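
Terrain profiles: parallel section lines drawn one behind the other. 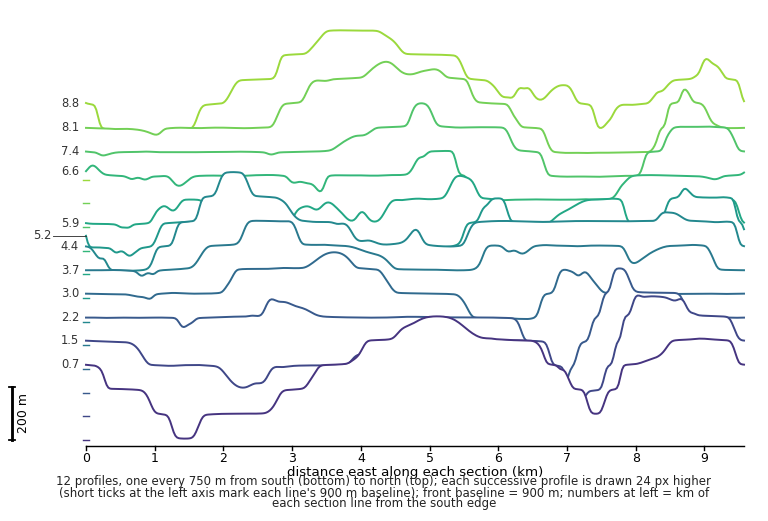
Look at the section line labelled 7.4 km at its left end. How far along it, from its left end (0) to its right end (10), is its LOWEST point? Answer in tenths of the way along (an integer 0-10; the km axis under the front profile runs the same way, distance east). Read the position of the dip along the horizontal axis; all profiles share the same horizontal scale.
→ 8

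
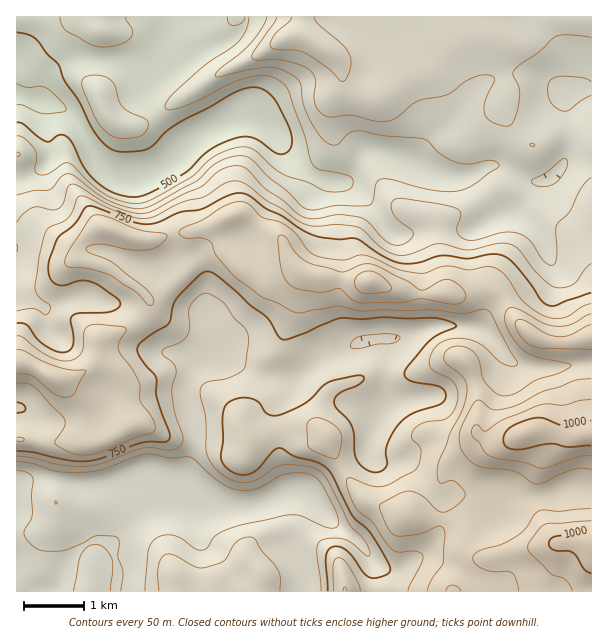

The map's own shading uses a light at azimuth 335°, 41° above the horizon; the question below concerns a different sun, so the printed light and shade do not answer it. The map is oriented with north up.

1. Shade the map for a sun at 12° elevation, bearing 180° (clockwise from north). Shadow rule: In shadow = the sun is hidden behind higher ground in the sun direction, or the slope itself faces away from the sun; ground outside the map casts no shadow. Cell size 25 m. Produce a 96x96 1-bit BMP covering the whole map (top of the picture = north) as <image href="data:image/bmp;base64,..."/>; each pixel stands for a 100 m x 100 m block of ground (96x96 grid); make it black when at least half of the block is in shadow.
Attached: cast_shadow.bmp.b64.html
<image width="96" height="96" href="data:image/bmp;base64,Qk2+BAAAAAAAAD4AAAAoAAAAYAAAAGAAAAABAAEAAAAAAIAEAAATCwAAEwsAAAIAAAAAAAAA////AAAAAAAAAAAAAAAAAAAAAAAAAAAAAAAAAAAAAAAAAAAAAAAAAAAAAAAAAAAAAAAAAAAAAAAAAAAAAAAAAAAAAAAAAAAAAAADAAAAAAAAAAAAAAAHgAAAAAAAAAAAAAAPgAAAAAAAAAAAAAAfAAAAAAAAAAAAAAAfAAAAAAAAAAAADwAeAAAAAP8AAAAAD4AeAAAAAP8AAAAAB4AMAAAAAP8AAAAAAAAAAAAAAP8AAAAAAAAAAAAAAH8AAAAAAAAAAAAAAD8AAAAAAAAACAAAAAAAAAAAAAAAPgAAAAAAAAAAAAAAPAAAAAAAAAAAAAAAOAAAAAAAAAAAAAAAAAAAAAAAAAAAAAAAAAAAAAAAAAAAAAAAAAAAAAAAAAAAAAAAAAAAAAAAAAAAAAAAAAAAAAAAAAAAAAAAAAAAAAAAAAAAAAAAAAAAAAAAAAAAAAAAAAAAMAAAAAAAAAAAAABA/AAAAAAAAAAAADxA/gAAAAAAAAAAADwA/wAAAAAAAAAAAAgA/4AAAAAAAAAAAAAA/4AAAAAAAAAAAAAAf4AAAAAAAAAAAAAAf8AAAAAAAAAAAAAAP/8DAAAAAAAAAAAAP/8PwAAAAAAAAAAAHgcf4AAAAAAAAAAAAAA/4AAAAAAAAAAAAAD/wAAAAAAAAAD4AAD/wAAAAAAAAA/8AAD/gAAAAAAAAAf4AAD/AAAAAAAAAAf4Afz+DwAAAAAAAAPwB//8D4AAAAAAAAAAD//ADwAAAAAAAAAAH/+ADgAAAAAAAAAAH/8AAAAAAAAAAAAAH/8AAAAAAAAAAAAAH/8AAAAAAAAAAAAAD/8AAAAAAAAAAIAAD/8AAAAAAAAAD/AAB/8AAAAAAAAB///AA/MAAAAAAAB////8A4AAAAAAAAD/////gAAAAAAAAAD/////gAAAAAAAAAD8////wAAAAAAAAABw////4AAAgAQAAAPh//f/8AABwD8AAA///8H/4AADwf/AAD///4Af4AADx///AH///gAHwAABj///4P///AAAAAAAH////////AAAAAAAH///////+A+AAAAAP///////+D+AAAAAf///////8H8AAAAAf///////4BwAAAAD//////+AAAAAAAAD//////8AAAAAAAAD//////8AAAAAAAAB//////4AAAAAAAAA//////4AAAAAAAAAf+D///wAAAAAAADgfwB///wAAAAAAADgPAAf//gAAAAAAADAAAAD/+AAAAAAAADAAAAA/wAAAAAAAACAAAAAPgAAAAAAAAAAAAAADAAAAAAAAAAAAAAAAAAAAAAAAAAAAAAAAAAAAAAAAAAAAAAAAAAAAAAAAAAAAAAAAAAAAAAAAAAAAAAAAAAAAAAAAAAAAAAAAAAAAAAAAAAAAAAAAAAAAAAAAAAAAAAA8AAAAAAAAAAAAAAAfAAAAAAAAAAAAAAAPwAAAAAAAAAAAAAAD4AAAAAAAAAAAAAAA8AAAAAAAAAAAAAAAfAAAAAAAAAAAAAAAPgAAAAAAAAAAAAAAHAAAAAAAAA="/>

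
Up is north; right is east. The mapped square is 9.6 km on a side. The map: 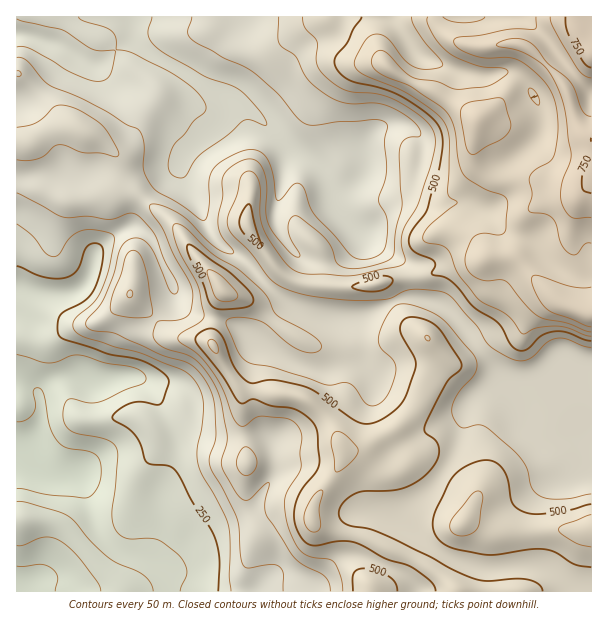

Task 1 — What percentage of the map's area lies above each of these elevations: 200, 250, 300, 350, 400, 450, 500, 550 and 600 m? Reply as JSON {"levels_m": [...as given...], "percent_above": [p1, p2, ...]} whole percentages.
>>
{"levels_m": [200, 250, 300, 350, 400, 450, 500, 550, 600], "percent_above": [94, 87, 80, 68, 57, 41, 27, 16, 11]}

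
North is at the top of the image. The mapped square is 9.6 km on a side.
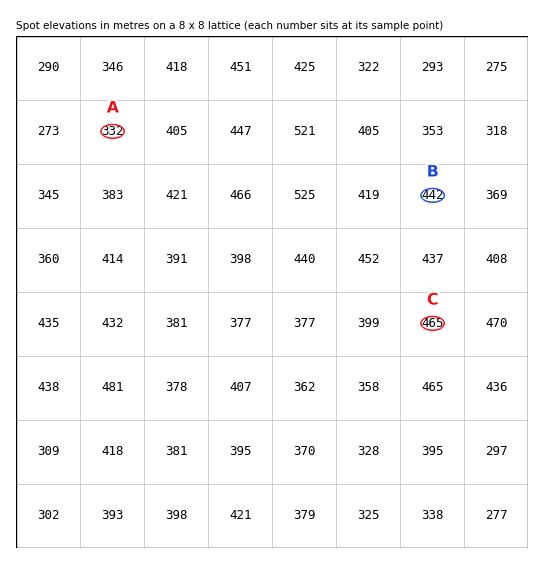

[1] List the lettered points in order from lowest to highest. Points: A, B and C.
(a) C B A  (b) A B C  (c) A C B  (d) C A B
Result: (b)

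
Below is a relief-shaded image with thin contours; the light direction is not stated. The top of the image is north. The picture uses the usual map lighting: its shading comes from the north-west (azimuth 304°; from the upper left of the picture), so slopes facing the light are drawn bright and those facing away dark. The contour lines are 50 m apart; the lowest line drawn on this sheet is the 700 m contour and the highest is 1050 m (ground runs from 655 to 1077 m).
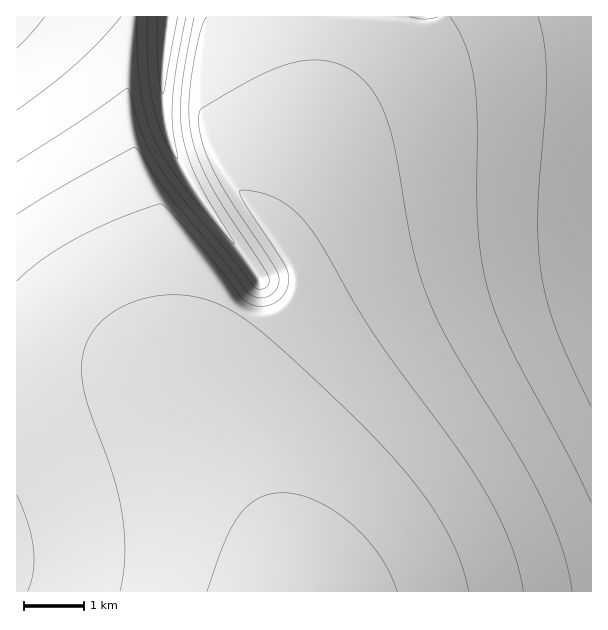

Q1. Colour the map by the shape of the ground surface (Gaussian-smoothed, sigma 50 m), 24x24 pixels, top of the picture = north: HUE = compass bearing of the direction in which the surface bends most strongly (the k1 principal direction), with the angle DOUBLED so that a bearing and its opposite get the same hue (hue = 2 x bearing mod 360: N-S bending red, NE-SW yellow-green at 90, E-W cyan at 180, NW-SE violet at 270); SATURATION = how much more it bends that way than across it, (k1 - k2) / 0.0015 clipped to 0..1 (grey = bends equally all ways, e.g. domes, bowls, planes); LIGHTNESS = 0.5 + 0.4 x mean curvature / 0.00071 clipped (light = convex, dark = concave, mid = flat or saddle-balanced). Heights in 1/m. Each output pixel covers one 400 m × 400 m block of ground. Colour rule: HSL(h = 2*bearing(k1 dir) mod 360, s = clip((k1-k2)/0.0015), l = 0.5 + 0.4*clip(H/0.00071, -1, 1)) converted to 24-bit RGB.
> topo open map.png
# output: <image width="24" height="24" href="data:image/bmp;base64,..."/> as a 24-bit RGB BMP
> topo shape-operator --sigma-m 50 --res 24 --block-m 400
<image width="24" height="24" href="data:image/bmp;base64,Qk32BgAAAAAAADYAAAAoAAAAGAAAABgAAAABABgAAAAAAMAGAAATCwAAEwsAAAAAAAAAAAAAfn18fn58f399f399f4B9gIB+gIF+gIF+gYJ/gYJ/goOAg4OAg4OBg4OBgoKBgoKCgoKCgoGCgYGCgYGCgYGCgICCgICCgICCfn19fn59fn99fn99f4B+f4B+f4F+gIF+gIJ/gIJ/gYOAgoOAgoOAgoOBgoKBgoKBgoKBgoKBgYGCgYGCgYGCgYCCgICCgICCfn5+fn9+fn9+foB+foB+foF+f4F+f4J+f4J/gIJ/gIN/gYOAgYOAgYOAgoKBgYKBgYKBgYKBgYGBgYGBgYGBgYCBgICBgICBf35+fn9+foB+foB+foF+foF+foJ+foJ+f4J/f4N/gIN/gIN/gYOAgYOAgYKAgYKAgYKBgYGBgYGBgYGBgYGBgYCBgICBgICBf39/f39/foB/foF/foF/foJ/foJ/foJ/foJ/f4N/f4N/gIN/gIN/gYOAgYKAgYKAgYKAgYGAgYGAgYGAgYGAgYCAgYCAgICAf3+Af4CAf4F/f4F/foF/foJ/foJ/foJ/foN/f4N/f4N/gIN/gIN/gIJ/gYKAgYKAgYKAgYGAgYGAgYGAgYGAgYCAgICAgICAgICAgICAf4GAf4GAf4KAf4KAf4J/f4J/f4N/f4N/f4N/gIN/gIN/gIJ/gIJ/gYJ/gYF/gYF/gYF/gYF/gYB/gYB/gIB/gIB/gICBgIGBgIGBgIKBf4KAf4KAf4KAf4KAf4J/f4J/f4J/f4J/gIJ/gIJ/gIJ/gIF/gYF/gYF/gYF/gYF/gYB/gIB/gIB/gIB/gYCCgIGCgIKCgIKBgIKBgIKBf4KAf4KAf4J/f4J/f4J/gIJ/gIJ/gIJ/gIJ/gIF/gYF/gYF/gYF/gYF/gYB/gIB+gIB+gIB+gYGCgYGCgYKCgYKCgIKCgIKBgIKBgIKAf4KAf4J/gIJ/gIJ/gIJ/gIF/gIF+gYF+gYF+gYF+gYF+gYB+gYB+gIB+gIB+gH9+gYGDgYGDgYGDgYKCgYKCgYKCgIKBgIKAgIKAgIKAgIJ/gIJ/gIF/gYF+gYF+gYF+gYF+gYF+gYF+gYB+gYB+gIB+gIB+gH9+goGDgYGDgYGDgYGDgYGCgYKCgYKCgYGBgIWBd8rYp3DinHyNgYF/gYF+gYF+gYF+gYF+gYF9gYB9gYB9gYB9gIB9gIB9gH99goGDgoGDgoGDgoGDgoGCgoGCgoGCgoGBkdeaNJ59LQYm6ZJmgYF+gYF+gYF+gYB+gYB9gYB9gYB9gYB9gYB9gIB9gIB9gIB9goGDgoGDgoGDgoGDgoGCgoGCgoCBg7ONjs+aMwErZCgom+Z1goB/gYB+gYB+gYB+gYB+gYB+gYB+gYB+gIB+gIB9gIB9gH99goGCgoGCgoGCgoCCgoCBgoCBgJKCmeOpciRfSQg7jtqaf6OBgoB/gYB+gYB+gYB+gYB+gYB+gYB+gYB+gYB+gIB+gIB+gH9+goGBgoCBgoCBgoCBgoCBg4CAmOOij1qBMwAngbmNicuXgn9/gn9/goB/goB+gYB+gYB+gYB+gYB+gYB+gYB+gIB+gH9+gH9+gYCAgoCAgoCAgn+Agn+AiMCFfLx9MwAsnGSLmuKpg4B/gn9/gn9/gn9/gn9/gYB/gYB/gYB/gYB/gYB/gYB/gH9/gH9/gH9/gYCAgX+AgX+Agn+AhIF/o+OSXRpibhVsn+OlgI5/g39/g39/gn9/gn9/gn9/goB/gYB/gYB/gYB/gYB/gX9/gX9/gH9/gH9/gIB/gX9/gX9/gX9/l6l/nMl4JAAzlLqHkMWJg39/g39/g39/g39/gn9/gn9/goB/goB/gYB/gYB/gX9/gX9/gX9/gH9/gH9/gH9+gH9+gX9+gX5+wNOJipVhFAAzwuChh4d/g39/g39/g39/g4B/goB/goB/goB/goCAgoCAgYCAgYCAgYCAgX+AgX+AgX+AgH9+gH9+gH9+gX9+19uNVkyCDQVO196bgn9/gn9/g39/g4B/g4B/goCAgoCAgoCAgoCAgoCAgYCAgYCAgYCAgYCAgX+AgX+Af399gH99gH99gH9+29WOTU6DBgpK3diXgn9/gn9/goB/g4B/g4CAgoCAgoCAgoCAgoCBgoCBgoCBgoCBgYCBgYCBgYCBgX+Bf398f4B9gH99gH9918qLZmCPAQo13dCVgoF/goB/goB/g4GAg4GAgoCAgoCAgoCBgoCBgoCBgoCBgoCCgoCCgoCCgn+CgX+Cfn98f398f4B8gIB9yruFpJp1AAsz3MyRhoR/goF/goGAgIGIgIOWgYWmhIm2iZLGipbVrHzFhICDgoCCgoCCgoCCgn+Cgn+C"/>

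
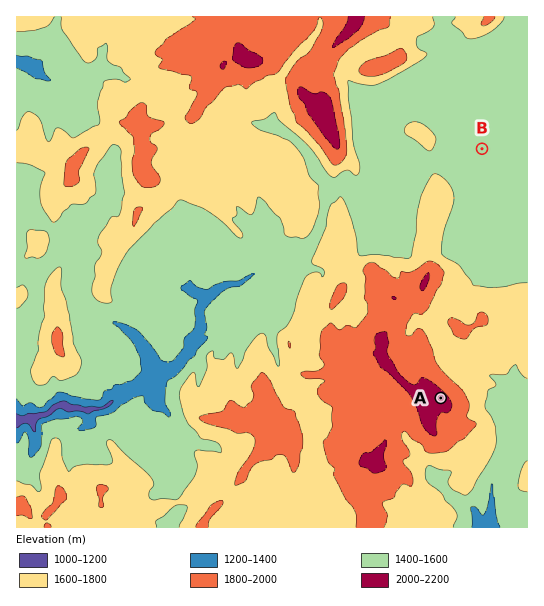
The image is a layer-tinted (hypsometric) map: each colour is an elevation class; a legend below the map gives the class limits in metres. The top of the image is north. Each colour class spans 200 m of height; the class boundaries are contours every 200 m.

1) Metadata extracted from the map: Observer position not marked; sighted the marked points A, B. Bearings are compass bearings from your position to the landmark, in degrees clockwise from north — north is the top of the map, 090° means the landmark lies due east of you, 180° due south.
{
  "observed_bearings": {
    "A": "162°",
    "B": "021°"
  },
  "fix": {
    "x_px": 416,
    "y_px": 321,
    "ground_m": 1760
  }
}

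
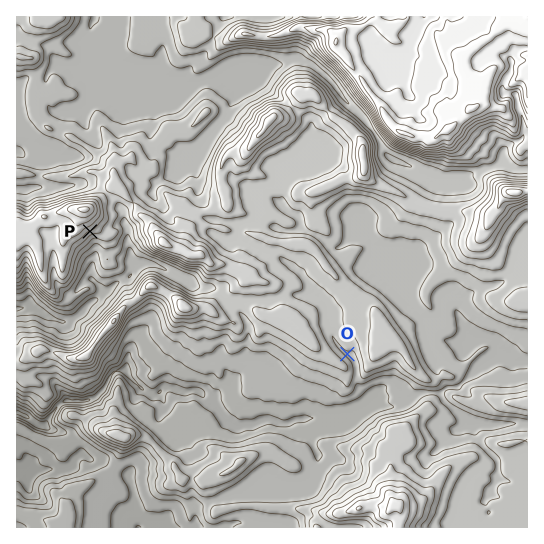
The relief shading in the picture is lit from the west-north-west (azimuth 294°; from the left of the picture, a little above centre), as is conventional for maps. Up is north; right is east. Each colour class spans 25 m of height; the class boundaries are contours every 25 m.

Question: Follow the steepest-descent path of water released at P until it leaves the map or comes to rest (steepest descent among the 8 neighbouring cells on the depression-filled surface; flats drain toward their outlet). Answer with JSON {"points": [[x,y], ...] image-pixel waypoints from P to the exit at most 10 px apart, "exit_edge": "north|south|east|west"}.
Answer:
{"points": [[90, 231], [94, 242], [95, 253], [93, 263], [91, 274], [95, 282], [102, 293], [93, 301], [82, 311], [71, 319], [61, 321], [50, 317], [39, 311], [29, 307], [18, 309], [17, 309]], "exit_edge": "west"}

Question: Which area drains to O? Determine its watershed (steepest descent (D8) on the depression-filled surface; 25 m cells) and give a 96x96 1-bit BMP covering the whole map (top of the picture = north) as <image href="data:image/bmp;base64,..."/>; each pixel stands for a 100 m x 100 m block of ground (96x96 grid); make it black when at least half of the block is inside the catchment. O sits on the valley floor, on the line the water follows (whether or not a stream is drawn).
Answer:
<image width="96" height="96" href="data:image/bmp;base64,Qk2+BAAAAAAAAD4AAAAoAAAAYAAAAGAAAAABAAEAAAAAAIAEAAATCwAAEwsAAAIAAAAAAAAA////AAAAAAAAAAAAAAAAAAAAAAAAAAAAAAAAAAAAAAAAAAAAAAAAAAAAAAAAAAAAAAAAAAAAAAAAAAAAAAAAAAAAAAAAAAAAAAAAAAAAAAAAAAAAAAAAAAAAAAAAAAAAAAAAAAAAAAAAAAAAAAAAAAAAAAAAAAAAAAAAAAAAAAAAAAAAAAAAAAAAAAAAAAAAAAAAAAAAAAAAAAAAAAAAAAAAAAAAAAAAAAAAAAAAAAAAAAAAAAAAAAAAAAAAAAAAAAAAAAAAAAAAAAAAAAAAAAAAAAAAAAAAAAAAAAAAAAAAAAAAAAAAAAAAAAAAAAAAAAAAAAAAAAAAAAAAAAAAAAAAAAAAAAAAAAAAAAAAAAAAAAAAAAAAAAAAAAAAAAAAAAAAAAAAAAAAAAAAAAAAAAAAAAAAAAAAAAAAAAAAAAAAAAAAAAAAAAAAAAAAAAAAAAAAAAAAAAAAAAAAAAAAAAAAAAAAAAAAAAAAAAAAAAAAAAAAAAAAAAAAAAAAAAAAAAAACAAAAAAAAAAAAAAAPAAAAAAAAAAAAAAAfAAAAAAAAAAAAAAA/AAAAAAAAAAAAAAB/AAAAAAAAAAAAAAD/AAAAAAAAAAAAAAP/AAAAAAAAAAAAAAf/gAAAAAAAAAAAAAf//AAAAAAAAAAAAA//+AAAAAAAAAAAAB//8AAAAAAAAAAAAB//4AAAAAAAAAAAAD//wAAAAAAAAAAAAD//gAAAAAAAAAAAAD//AAAAAAAAAAAAAf/+AAAAAAAAAAAAB//8AAAAAAAAAAAAH//4AAAAAAAAAAAB///wAAAAAAAAAAAD///gAAAAAAAAAAA////gAAAAAAAAAAB////AAAAAAAAAAAA///8AAAAAAAAAAAA//wAAAAAAAAAAAAA/+AAAAAAAAAAAAAAfAAAAAAAAAAAAAAAAAAAAAAAAAAAAAAAAAAAAAAAAAAAAAAAAAAAAAAAAAAAAAAAAAAAAAAAAAAAAAAAAAAAAAAAAAAAAAAAAAAAAAAAAAAAAAAAAAAAAAAAAAAAAAAAAAAAAAAAAAAAAAAAAAAAAAAAAAAAAAAAAAAAAAAAAAAAAAAAAAAAAAAAAAAAAAAAAAAAAAAAAAAAAAAAAAAAAAAAAAAAAAAAAAAAAAAAAAAAAAAAAAAAAAAAAAAAAAAAAAAAAAAAAAAAAAAAAAAAAAAAAAAAAAAAAAAAAAAAAAAAAAAAAAAAAAAAAAAAAAAAAAAAAAAAAAAAAAAAAAAAAAAAAAAAAAAAAAAAAAAAAAAAAAAAAAAAAAAAAAAAAAAAAAAAAAAAAAAAAAAAAAAAAAAAAAAAAAAAAAAAAAAAAAAAAAAAAAAAAAAAAAAAAAAAAAAAAAAAAAAAAAAAAAAAAAAAAAAAAAAAAAAAAAAAAAAAAAAAAAAAAAAAAAAAAAAAAAAAAAAAAAAAAAAAAAAAAAAAAAAAAAAAAAAAAAAAAAAAAAAAAAAAAAAAAAAAAAAAAAAAAAAAAAAAAAAAAAAAAAAAAAAAAAAAAAAAAAAAAAAAAAAAAAAAAAAAAAA="/>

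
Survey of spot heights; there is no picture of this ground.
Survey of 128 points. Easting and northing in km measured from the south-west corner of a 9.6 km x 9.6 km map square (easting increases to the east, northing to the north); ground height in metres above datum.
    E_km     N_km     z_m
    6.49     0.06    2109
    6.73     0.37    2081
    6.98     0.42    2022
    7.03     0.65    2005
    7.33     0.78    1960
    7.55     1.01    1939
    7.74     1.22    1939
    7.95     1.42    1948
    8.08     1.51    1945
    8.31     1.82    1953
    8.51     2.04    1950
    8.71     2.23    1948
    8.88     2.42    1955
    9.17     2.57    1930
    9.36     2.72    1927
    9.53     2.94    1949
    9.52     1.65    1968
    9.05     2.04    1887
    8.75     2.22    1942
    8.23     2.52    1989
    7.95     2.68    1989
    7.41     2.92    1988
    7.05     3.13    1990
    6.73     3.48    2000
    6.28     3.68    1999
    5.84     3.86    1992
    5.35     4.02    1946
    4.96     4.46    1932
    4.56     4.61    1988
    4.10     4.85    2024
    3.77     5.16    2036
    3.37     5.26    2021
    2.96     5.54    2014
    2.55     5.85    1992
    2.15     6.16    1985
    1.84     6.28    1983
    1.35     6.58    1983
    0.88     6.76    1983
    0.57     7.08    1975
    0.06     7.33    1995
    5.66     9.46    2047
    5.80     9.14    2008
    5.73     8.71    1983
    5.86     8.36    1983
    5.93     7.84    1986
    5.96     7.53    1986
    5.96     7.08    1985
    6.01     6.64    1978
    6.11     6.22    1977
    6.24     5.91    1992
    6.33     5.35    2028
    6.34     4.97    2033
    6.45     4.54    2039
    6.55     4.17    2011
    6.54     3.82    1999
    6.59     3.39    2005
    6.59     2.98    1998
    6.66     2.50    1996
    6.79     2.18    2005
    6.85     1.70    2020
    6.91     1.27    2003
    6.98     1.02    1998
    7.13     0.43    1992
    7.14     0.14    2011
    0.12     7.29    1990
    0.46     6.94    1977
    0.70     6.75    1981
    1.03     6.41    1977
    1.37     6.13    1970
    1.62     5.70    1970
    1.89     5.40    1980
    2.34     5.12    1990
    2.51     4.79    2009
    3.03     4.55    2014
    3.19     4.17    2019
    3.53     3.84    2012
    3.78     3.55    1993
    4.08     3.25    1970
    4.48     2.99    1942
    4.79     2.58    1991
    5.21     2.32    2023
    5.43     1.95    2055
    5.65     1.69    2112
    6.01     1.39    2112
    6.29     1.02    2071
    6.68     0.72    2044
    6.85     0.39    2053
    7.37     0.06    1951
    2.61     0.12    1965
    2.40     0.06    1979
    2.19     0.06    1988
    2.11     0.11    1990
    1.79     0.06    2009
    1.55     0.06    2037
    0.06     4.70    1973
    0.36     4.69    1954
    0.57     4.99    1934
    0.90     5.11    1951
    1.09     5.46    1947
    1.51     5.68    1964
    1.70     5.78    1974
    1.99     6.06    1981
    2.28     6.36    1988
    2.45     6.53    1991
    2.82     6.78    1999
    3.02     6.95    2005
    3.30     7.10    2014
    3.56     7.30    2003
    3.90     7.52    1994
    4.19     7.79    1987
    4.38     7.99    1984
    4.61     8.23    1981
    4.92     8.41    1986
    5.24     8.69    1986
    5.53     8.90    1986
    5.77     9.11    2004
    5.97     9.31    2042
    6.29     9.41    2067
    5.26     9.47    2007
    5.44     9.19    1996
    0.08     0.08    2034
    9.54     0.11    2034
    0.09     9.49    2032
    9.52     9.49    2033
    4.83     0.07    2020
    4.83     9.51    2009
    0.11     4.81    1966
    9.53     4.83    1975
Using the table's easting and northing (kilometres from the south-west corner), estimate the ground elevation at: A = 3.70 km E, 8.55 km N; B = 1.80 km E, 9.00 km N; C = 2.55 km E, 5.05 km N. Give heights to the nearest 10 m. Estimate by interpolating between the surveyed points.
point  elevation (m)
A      1980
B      1990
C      2000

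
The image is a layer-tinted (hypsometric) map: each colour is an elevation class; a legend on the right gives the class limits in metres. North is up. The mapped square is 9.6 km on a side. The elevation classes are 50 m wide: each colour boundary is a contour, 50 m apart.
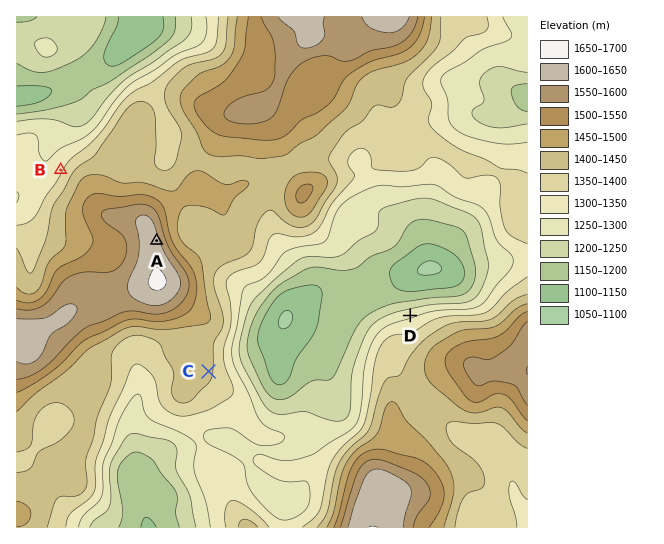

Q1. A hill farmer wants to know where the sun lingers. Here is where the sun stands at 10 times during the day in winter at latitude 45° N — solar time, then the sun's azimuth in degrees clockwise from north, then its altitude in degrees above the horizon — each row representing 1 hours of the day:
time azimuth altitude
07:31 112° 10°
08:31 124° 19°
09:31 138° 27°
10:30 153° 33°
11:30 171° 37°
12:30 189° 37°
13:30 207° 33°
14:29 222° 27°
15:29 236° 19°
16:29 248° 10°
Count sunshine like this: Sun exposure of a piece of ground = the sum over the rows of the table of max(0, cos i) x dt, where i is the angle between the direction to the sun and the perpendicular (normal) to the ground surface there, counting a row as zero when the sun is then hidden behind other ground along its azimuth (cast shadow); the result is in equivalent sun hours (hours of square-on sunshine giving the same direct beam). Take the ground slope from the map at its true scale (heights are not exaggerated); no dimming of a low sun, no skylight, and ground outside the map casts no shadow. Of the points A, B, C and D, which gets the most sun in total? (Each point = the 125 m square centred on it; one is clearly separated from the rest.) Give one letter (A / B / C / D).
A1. C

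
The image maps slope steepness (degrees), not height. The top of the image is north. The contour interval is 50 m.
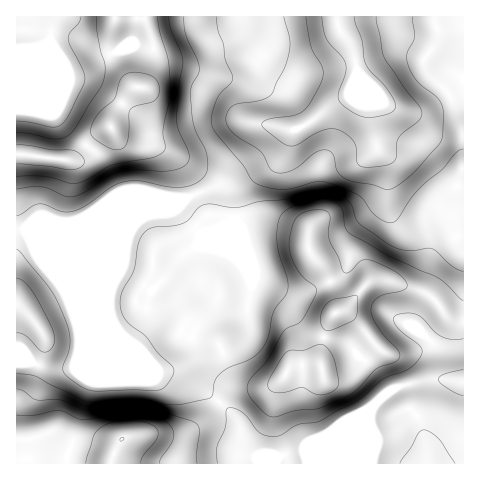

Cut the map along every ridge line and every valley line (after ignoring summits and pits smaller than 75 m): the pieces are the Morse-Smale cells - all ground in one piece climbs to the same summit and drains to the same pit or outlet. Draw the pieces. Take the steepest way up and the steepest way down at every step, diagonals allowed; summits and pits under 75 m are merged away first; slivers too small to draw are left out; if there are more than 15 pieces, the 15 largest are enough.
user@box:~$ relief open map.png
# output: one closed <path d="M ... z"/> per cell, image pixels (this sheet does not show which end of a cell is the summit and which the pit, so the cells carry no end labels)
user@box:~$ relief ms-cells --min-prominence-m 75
<path d="M278 127l-6 0-6 5-12 20-20 18-10 12-36 16-26-4-22 0-62 26-18 1-12-2-23 11-9 0 1 234 447-1 0-80-4-2-25-2-35 7-16 9-9 9-3 8-23 20-45 19-21 5-30 0-9-8-4-22-15-19-40-31-12-4-10-1 11-1 25-12 23-6 19-10 7-12-1-21 5-22-18-45 0-46 3-6 7-7 27-17 12-13 9-22z"/><path d="M357 73l-6 19-4 6-17 8-25 20-11 3-13 28-10 9-27 17-9 10-1 49 18 45-5 22 1 21-2 5-10 10-14 7-23 6-25 12-11 1 10 1 12 4 40 31 15 19 4 22 9 8 30 0 21-5 45-19 23-20 3-8 9-9 16-9 35-7 29 3 0-194-16-6-17-21-10-7-29 0-9-3-5-4-7-43z"/><path d="M336 16l-220 0 28 2 3 6 7 22-1 15-6 19-6 7-5 0-6 4-15 22-5 14-14 8-21 23-16 2-43-6 0 75 9 1 23-11 12 2 18-1 62-26 22 0 26 4 33-14 33-32 16-24 8-1 12 3 8-1 52-34 4-12 3-17-6-20-12-17z"/><path d="M115 16l-99 1 1 137 42 6 16-2 21-23 14-8 5-14 15-22 14-7 10-29-1-15-6-16-3-6z"/><path d="M463 16l-126 1 2 12 14 23 4 21 14 31 7 43 5 4 9 3 29 0 10 7 17 21 14 6 2-1z"/>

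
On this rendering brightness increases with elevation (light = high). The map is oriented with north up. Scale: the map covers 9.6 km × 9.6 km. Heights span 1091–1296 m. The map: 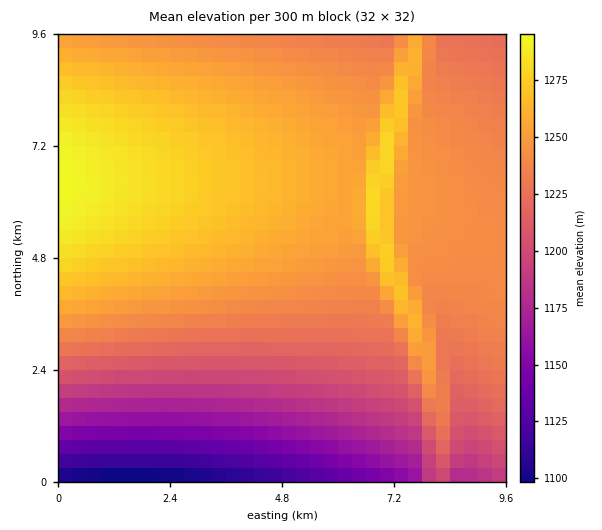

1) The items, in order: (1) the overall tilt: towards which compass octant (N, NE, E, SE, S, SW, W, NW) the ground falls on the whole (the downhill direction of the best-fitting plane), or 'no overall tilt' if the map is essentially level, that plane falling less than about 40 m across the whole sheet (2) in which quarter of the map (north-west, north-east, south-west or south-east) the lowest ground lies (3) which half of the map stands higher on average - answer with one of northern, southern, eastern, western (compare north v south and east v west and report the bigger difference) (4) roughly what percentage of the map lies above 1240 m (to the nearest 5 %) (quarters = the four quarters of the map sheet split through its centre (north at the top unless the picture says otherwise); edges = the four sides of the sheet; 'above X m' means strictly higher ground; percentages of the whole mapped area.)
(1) Overall the map slopes down towards the south.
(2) The lowest ground is in the south-west quarter.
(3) Taken as a whole, the northern half is higher than the southern.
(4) About 55 % of the map lies above 1240 m.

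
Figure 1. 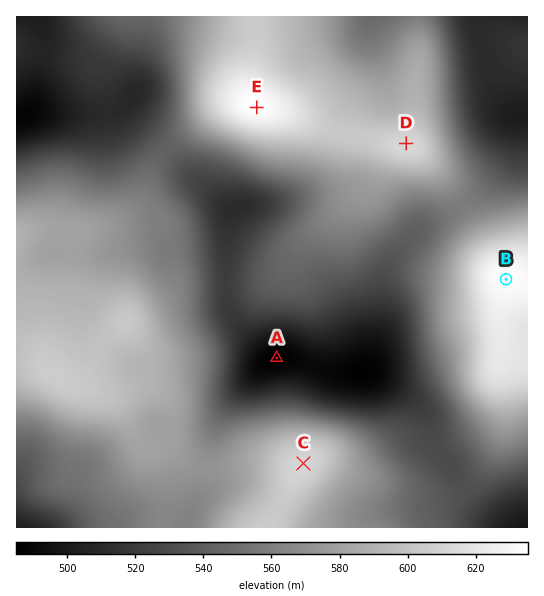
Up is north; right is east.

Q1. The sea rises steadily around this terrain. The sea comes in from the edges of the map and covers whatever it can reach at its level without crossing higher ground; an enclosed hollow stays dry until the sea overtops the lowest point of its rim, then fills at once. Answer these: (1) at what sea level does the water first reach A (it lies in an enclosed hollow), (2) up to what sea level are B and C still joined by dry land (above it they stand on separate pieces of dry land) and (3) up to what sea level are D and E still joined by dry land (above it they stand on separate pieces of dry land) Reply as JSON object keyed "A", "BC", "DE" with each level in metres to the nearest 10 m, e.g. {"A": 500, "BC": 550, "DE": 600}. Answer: {"A": 530, "BC": 540, "DE": 600}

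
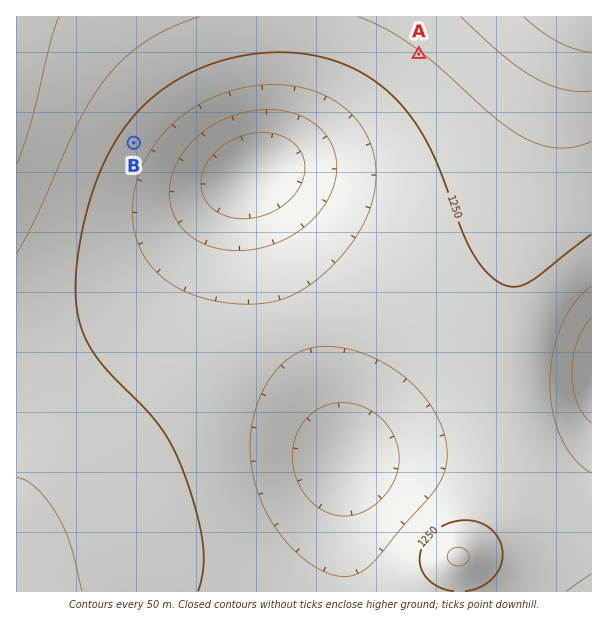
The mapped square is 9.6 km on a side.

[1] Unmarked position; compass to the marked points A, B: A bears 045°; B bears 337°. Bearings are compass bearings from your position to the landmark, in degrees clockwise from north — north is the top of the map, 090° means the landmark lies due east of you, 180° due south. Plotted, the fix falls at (192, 281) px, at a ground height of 1190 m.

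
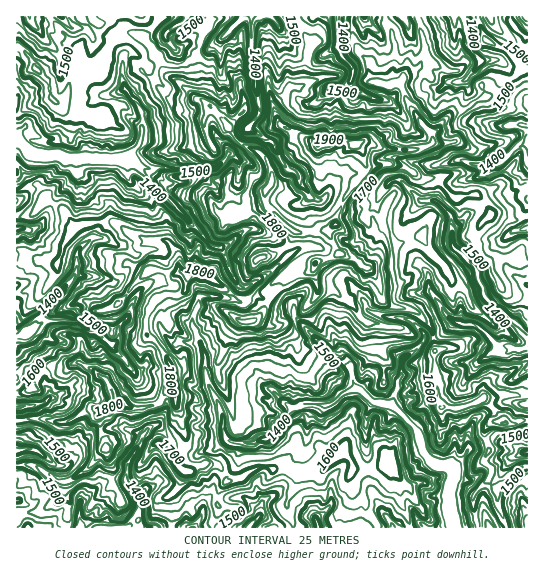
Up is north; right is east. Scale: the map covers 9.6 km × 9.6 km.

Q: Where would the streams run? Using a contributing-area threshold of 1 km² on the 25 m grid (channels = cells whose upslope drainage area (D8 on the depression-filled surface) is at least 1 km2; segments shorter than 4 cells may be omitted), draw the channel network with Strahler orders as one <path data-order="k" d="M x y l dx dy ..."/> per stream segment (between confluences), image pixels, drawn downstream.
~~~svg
<path data-order="1" d="M317 521l1 2 0 4"/><path data-order="1" d="M258 518l-9 9"/><path data-order="1" d="M45 457l-7-6-7-2-14 1"/><path data-order="1" d="M142 438l0 3-3 5-6 8-6 9 0 8-2 6 0 4 1 2 8 8 4 10 0 9-3 7-4 5 0 3-2 2-32 0"/><path data-order="2" d="M291 409l10-3 1-1 29 0 12-12 3 0 4-3 9 0 3 1"/><path data-order="3" d="M393 405l22 22 4 10 0 4 2 1 1 7 4 6 8 8 3 0 1 2 11 0 5 5 1 4-4 9 0 4-1 2 0 21 3 7 1 10"/><path data-order="1" d="M47 399l-4 4-4 0-6 3-11 0-1 1-4 0"/><path data-order="3" d="M362 391l9 10 3 1 9 0 2 1 6 0 2 2"/><path data-order="1" d="M270 390l1 0 18 17 2 2"/><path data-order="2" d="M351 370l2 11 2 5 2 0 5 5"/><path data-order="1" d="M126 363l0-1-13-13-2-4-2-2"/><path data-order="1" d="M489 355l4-2 13 0 4-3 0-1 3 0"/><path data-order="2" d="M513 349l13 0 1-2"/><path data-order="2" d="M109 343l-15-13-5-1-6-6-2-1-11 0-1-1-23 0-3 1-9 9-8 4"/><path data-order="1" d="M113 343l-4 0"/><path data-order="1" d="M318 341l13 13 2 0 8 8 1 0 9 8"/><path data-order="2" d="M26 335l-3 0-1 2-5 0"/><path data-order="1" d="M193 326l4 5 0 3 2 4 0 3 3 5 0 5 1 2 0 5 2 1 0 10 1 1 1 12 12 23 2 8 1 1 0 4 1 1 0 12 3 7 4 4 3 1 20 0 8-5 9 0 5-5 3-8 9-10 4-6"/><path data-order="1" d="M385 317l2 0 2 1 13 0 1 1 6 0 4 3 10 11 2 2 0 4-2 3-10 11-7 2-5 6 0 12 1 2-4 6 0 6-4 7 0 7-1 1 0 3"/><path data-order="1" d="M430 293l8 8 5 10 10 10 9 2 1 2 11 0 7 4 16 16 9 0 7 4"/><path data-order="1" d="M247 287l-6 0-4-4-3-6-4-6-1-8-2-1-2-9-7-7-5-1-70-70 0-1-12-12"/><path data-order="1" d="M86 243l-8 8 0 4-1 2 0 12-4 9-8 9 0 2-7 6-3 6-13 13 0 1-13 15 0 3-3 2"/><path data-order="1" d="M314 199l-1-1-3 0-3-5-6-7-2-3 0-6-5-6-5-1-4-4-7-13-4-6 0-4-5-4-6-1-5-5-5-2-4-4 0-1 8-8 2-5-1-18-3-5 0-12-1-1 0-4-3-6 0-50"/><path data-order="1" d="M378 198l4-7 4-4 1-4 4-4 7 0 3 2 20 20 16 0 13 13 1 3 0 12 2 1-2 3 2 12 2 4 3 1 19 19 1 2 0 7 5 11 0 4 3 5 41 41"/><path data-order="1" d="M478 165l20 0 3-2 17-17 3-1 4 0 2-4"/><path data-order="2" d="M131 162l-5-3"/><path data-order="2" d="M126 159l-21 0-2-1-38 0-6-3-16 0-1-1-9 0-3-1-12-12-1 0"/><path data-order="1" d="M229 154l-4 7-4 4-7 4-65 0-6-3-4-4-8 0"/><path data-order="1" d="M519 125l8 1"/><path data-order="1" d="M371 98l-4-3-5-1-3-3-5-1-4-5 0-4"/><path data-order="1" d="M125 89l4 2 1 4 5 6 3 4 1 5 3 3 0 21-1 1 0 6-3 5-8 8-1 4-3 1"/><path data-order="1" d="M331 89l7 0 1-2 3 0 8-6"/><path data-order="2" d="M350 81l3-6 0-6-2-3-9-9-4-8 0-3-1 0 1-3 0-26"/><path data-order="1" d="M466 78l13-13 0-6-9-9-1-3 0-2-2-2 0-10-1-2 0-9-1-1 0-4"/><path data-order="1" d="M222 38l21-21 8 0"/><path data-order="1" d="M273 18l-3-1-19 0"/>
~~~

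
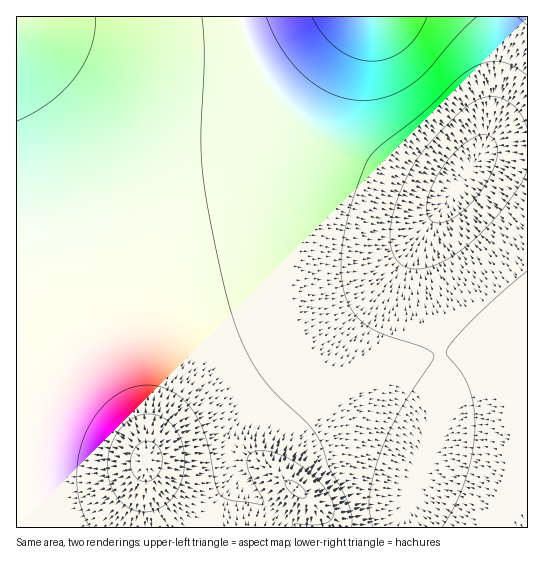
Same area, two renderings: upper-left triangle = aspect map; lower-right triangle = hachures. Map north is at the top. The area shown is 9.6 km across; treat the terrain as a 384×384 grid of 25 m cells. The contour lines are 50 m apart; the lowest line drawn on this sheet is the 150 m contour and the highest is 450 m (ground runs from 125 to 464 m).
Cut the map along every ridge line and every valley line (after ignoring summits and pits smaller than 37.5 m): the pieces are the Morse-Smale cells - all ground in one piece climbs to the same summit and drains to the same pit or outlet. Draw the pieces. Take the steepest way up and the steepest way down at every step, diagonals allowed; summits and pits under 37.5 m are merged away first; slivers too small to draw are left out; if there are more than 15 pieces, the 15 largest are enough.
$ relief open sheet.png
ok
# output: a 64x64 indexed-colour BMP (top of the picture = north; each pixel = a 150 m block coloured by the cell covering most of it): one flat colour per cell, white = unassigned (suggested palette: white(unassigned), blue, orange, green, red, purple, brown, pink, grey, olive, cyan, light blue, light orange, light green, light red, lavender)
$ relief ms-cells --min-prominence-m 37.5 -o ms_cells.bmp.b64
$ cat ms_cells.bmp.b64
<image width="64" height="64" href="data:image/bmp;base64,Qk12CAAAAAAAAHYAAAAoAAAAQAAAAEAAAAABAAQAAAAAAAAIAAATCwAAEwsAABAAAAAAAAAA////ALR3HwAOf/8ALKAsACgn1gC9Z5QAS1aMAMJ34wB/f38AIr28AM++FwDox64AeLv/AIrfmACWmP8A1bDFABERERERERERERERERERERERRERERERERBERERERERERERERERERERERERERERERERREREREREREQRERERERERERERERERERERERERERERERRERERERERERBEREREREREREREREREREREREREREREUREREREREREREEREREREREREREREREREREREREREREURERERERERERERBEREREREREREREREREREREREREREUREREREREREREREERERERERERERERERERERERERERERREREREREREREREQRERERERERERERERERERERERERERREREREREREREREREERERERERERERERERERERERERERFEREREREREREREREQREREREREREREREREREREREREREURERERERERERERERBERERERERERERERERERERERERERREREREREREREREREQRERERERERERERERERERERERERFERERERERERERERERBEREREREREREREREREREREREREUREREREREREREREREERERERERERERERERERERERERERFERERERERERERERERBERERERERERERERERERERERERERREREREREREREREREEREREREREREREREREREREREREREUREREREREREREREQRERERERERERERERERERERERERERFERERERERERERERBERERERERERERERERERERERERERERREREREREREREREEREREREREREREREREREREREREREREUREREREREREREQREREREREREREREREREREREREREREREURERERERERERBERERERERERERERERERERERERERERERFEREREREREREERERERERERERERERERERERERERERERERREREREREREQRERERERERERERERERERERERERERERERERRERERERERBEREREREREREREREREREREREREREREREREUREREREREERERERERERERERERERERERERERERERERERFEREREREERERERERERERERERERERERERERERERERERERREREREQREREREREREREREREREREREREREREREREREREURERERBERERERERERERERERERERERERERERERERERERFERERBERERERERERERERERERERERERERERERERERERERREREEREREREREREREREREREREREREREREREREREREREUREQRERERERERERERERERERERERERERERERERERERERFERBEREREREREREREREREREREREREREREREREREREREURBERERERERERERERERERERERERERERERERERERERERFEERERERERERERERERERERERERERERERERERERERERERQRERERERERERERERERERERERERERERERERERERERERFBERERERERERERERERERERERERERERERERERERERERERQRERERERERERERERERERERERERERERERERERERERERERERERERERIiIiIiIREREREREREREREREREREREREREREREREREREiIiIiIiIiIREREREREREREREREREREiIiIRERERERESIiIiIiIiIiIiIREREREREREREREiIiIiIiIRERERERIiIiIiIiIiIiIiIiIREREREREiIiIiIiIiIhEREREREiIiIiIiIiIiIiIiIiIiIiIiIiIiIiIiIiIiIRERERESIiIiIiIiIiIiIiIiIiIiIiIiIiIiIiIiIjMzERERERIiIiIiIiIiIiIiIiIiIiIiIiIiIiIiIiMzMzMxEREREiIiIiIiIiIiIiIiIiIiIiIiIiIiIiIjMzMzMzERERESIiIiIiIiIiIiIiIiIiIiIiIiIiIiIzMzMzMzMxERERIiIiIiIiIiIiIiIiIiIiIiIiIiIiMzMzMzMzMzMREREiIiIiIiIiIiIiIiIiIiIiIiIiIjMzMzMzMzMzMzMRESIiIiIiIiIiIiIiIiIiIiIiIiIjMzMzMzMzMzMzMzMzIiIiIiIiIiIiIiIiIiIiIiIiIzMzMzMzMzMzMzMzMzMiIiIiIiIiIiIiIiIiIiIiIiIzMzMzMzMzMzMzMzMzMyIiIiIiIiIiIiIiIiIiIiIiIzMzMzMzMzMzMzMzMzMzIiIiIiIiIiIiIiIiIiIiIiIzMzMzMzMzMzMzMzMzMzMiIiIiIiIiIiIiIiIiIiIiIzMzMzMzMzMzMzMzMzMzMyIiIiIiIiIiIiIiIiIiIiIjMzMzMzMzMzMzMzMzMzMzIiIiIiIiIiIiIiIiIiIiIjMzMzMzMzMzMzMzMzMzMzMiIiIiIiIiIiIiIiIiIiIjMzMzMzMzMzMzMzMzMzMzMyIiIiIiIiIiIiIiIiIiIiMzMzMzMzMzMzMzMzMzMzMzIiIiIiIiIiIiIiIiIiIiMzMzMzMzMzMzMzMzMzMzMzMiIiIiIiIiIiIiIiIiIiIzMzMzMzMzMzMzMzMzMzMzMyIiIiIiIiIiIiIiIiIiIzMzMzMzMzMzMzMzMzMzMzMzIiIiIiIiIiIiIiIiIiIjMzMzMzMzMzMzMzMzMzMzMzMiIiIiIiIiIiIiIiIiIiMzMzMzMzMzMzMzMzMzMzMzMyIiIiIiIiIiIiIiIiIiMzMzMzMzMzMzMzMzMzMzMzMz"/>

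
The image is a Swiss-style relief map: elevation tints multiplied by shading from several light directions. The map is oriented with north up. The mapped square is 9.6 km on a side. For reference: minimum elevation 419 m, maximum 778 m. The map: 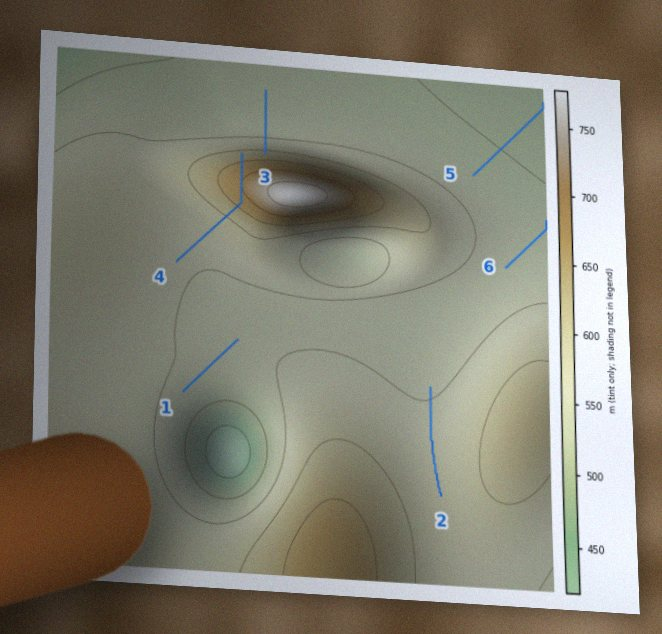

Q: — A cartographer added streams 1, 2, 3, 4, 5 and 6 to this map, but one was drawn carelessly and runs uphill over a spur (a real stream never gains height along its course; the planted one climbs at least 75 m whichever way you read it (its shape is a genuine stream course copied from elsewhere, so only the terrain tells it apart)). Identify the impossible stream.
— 4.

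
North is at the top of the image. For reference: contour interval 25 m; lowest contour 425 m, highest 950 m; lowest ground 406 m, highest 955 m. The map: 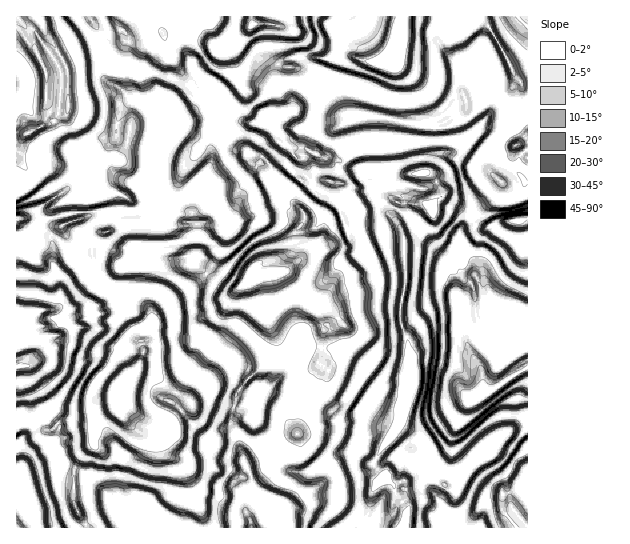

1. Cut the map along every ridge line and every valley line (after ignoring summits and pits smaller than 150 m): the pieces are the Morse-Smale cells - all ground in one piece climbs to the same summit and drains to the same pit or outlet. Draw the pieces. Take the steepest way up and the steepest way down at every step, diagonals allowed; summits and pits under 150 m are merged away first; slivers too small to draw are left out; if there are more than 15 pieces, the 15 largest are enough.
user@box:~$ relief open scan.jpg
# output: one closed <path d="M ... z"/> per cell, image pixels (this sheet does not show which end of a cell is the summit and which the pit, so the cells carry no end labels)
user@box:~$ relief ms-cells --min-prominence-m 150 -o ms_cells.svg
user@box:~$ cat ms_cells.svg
<path d="M211 111l-21 9-12-1-2 6 14 7 19 15 3 12-5 12 0 10 5 13-9-3-13 0-13 9-18 0-2 9 6 4-2 11-40 1-24 10-5 6 3 33 2 8 12 11 5 3 19 0 18 15 0 19-4 4 0 4-6 4 3 9-9 21 23 7 8 8 25 16 18-6 28 11 14-3 4 4 2 13 20 24 0 5 9 1 8-3 3-6 3-38 5-18 15-28 4-29 17-7-10-12-13-8-5 0-24-29-5-3 13-10-1-30 8-10-1-10-32-30 1-10-7-12-8-4-8 0-6-6-9-1-7-6-4-12-10-9z"/><path d="M219 104l-7 6 0 5 1 6 10 9 4 12 7 6 9 1 6 6 8 0 8 4 7 12-1 10 33 33 0 7-8 10 1 30-13 10 5 3 24 29 5 0 13 8 10 12-17 7-4 29-15 28-5 18-4 42-10 5-8 0-2 6 10 11 8 3 13 0 15-11 19-8 9 0 19 11 4 0 11-19 12-15 7-20 10-20 0-9-4-7 2-21-11-32 0-14 5-21-1-48-5-13-6-7 0-11 4-4 26 0 7 5 6-9 7-4 0-2-10-16-4-4-20 0-7 3-36-1-8-6-13-4-10-6-13-2-17-9-14 0-6-5-4-8-12-10-26-4-10-5z"/><path d="M442 196l-6 3-6 9-7-5-26 0-5 10 12 25 1 48-5 21 0 14 11 32-2 21 4 7 0 9-10 20-7 20-12 15-11 18 11 15-12 13-3 19-8 18 42 0 5-18-9-13 5-4 1-12 13 3 11-5 5 0 8 8 12 4 5-4 9-21 10-11 17-11 15-15 18-4 0-56-4-2-9-14 0-6 2-2-2-15 9-8-13-5-20 0-4-3-10-36-3-3-12-2-9-16 0-4 7-12 0-11 7-11 5-4z"/><path d="M21 219l-5 0 0 204 22 1 11 7 13-10 28 2 8-8 19-10 0-10 8-17 14-11 5-16-3-9 6-4 5-13-1-14-18-15-19 0-5-3-13-14-5-23-5 3-12-2-20-21-13-7-12-1z"/><path d="M89 16l-73 1 1 202 10 0 11 4 31-10 48-2 3-2 3-18 4-6 8-2-20-8-6-12 0-17 7-9 4-26 6-7 9-3-32-24-3-7 1-31-5-13z"/><path d="M518 16l-41 0-4 7-10 6-14-8-7 2-15-4-22-2-13 41-6 6-8 0-2 2-9 22-11-5 3-14 6-8-12-5-23 3-7 14-14 6 14 12 18 22 12 6 4-4 9 0 60 10 20-10 9-8 0-18 6-24 9-1 9-15 23-12 13-10 5-6z"/><path d="M165 99l-10 3-2 11-4-5-11-7-8 0-10 10-4 26-7 9 0 17 6 12 20 8-8 2-4 6-4 18-13 3-37 1-31 10-16-4 6 8 17 4 9 5 20 21 12 2 6-4 1-17 9-6 5 0 10-5 12-3 32 0 2-11-6-4 2-9 18 0 13-9 13 0 8 4 1-5-5-9 0-10 5-12-3-12-19-15-14-7 2-6 12 1 21-10-5-6-17 11-11 2-3-10z"/><path d="M117 407l-21 11-3 16 2 9-12 11-8 13-2 34 12 24 4 3 116 0-5-26-16-39-15-6-5-6-4-12-5-4-18-4-16-16z"/><path d="M209 397l-18 6-28 22-21-8-16-14-8 0-1 4 4 8 16 16 18 4 5 4 4 12 5 6 15 6 13 31 9 34 44 0 1-7-6-10 0-5 7-13 0-14-8-18 18-10 15 1 0-6-20-24-2-13-4-4-14 3z"/><path d="M179 16l-12 1-4 10 0 6 8 16 1 10 34 45 8-5 19 17 14 7 14 0 5 2 5-10 18-4 4-4 0-5 15-25-7-8-18-2-11-9-2-34-17 0-4 4-14 5-12 16-9-5-17-17-10-3z"/><path d="M275 451l-13 0-18 10 8 18 0 14-7 13 6 22 108 0 4-3 6-15 3-19 12-13-11-14-4 0-19-11-9 0-19 8-15 11-13 0-8-3-7-7z"/><path d="M527 16l-8 0 0 7-13 12-27 14-9 15-9 1-6 24 0 18-9 8-19 10 20 2 20-8 8-6 6-11 11-8 2-5 14 14 1 15 4 4 6 13 0 8-6 6-1 9-5 7-14-13-7 0-9 7-2 7 0 7 10 16 17 11 5 0 8-4 9-9 0-5 4 0z"/><path d="M494 89l-2 5-11 8-6 11-10 7-18 7-36-3-8-3-3 9 0 9 7 7 6 27 18 2 8 10 4 12 28 18 28-17-12-7-10-13-2-5 2-14 9-7 7 0 14 13 5-7 3-12 4-3-2-12-8-13 0-12z"/><path d="M94 420l-4 3-28-2-13 10-11-7-16-1-6 2 1 103 71-1-8-10-7-16 0-28 6-14 16-16z"/><path d="M167 16l-78 1 7 9 5 13-1 31 3 7 7 7 13 7 7 8 19 9 4 5 4-13 10 0 8 7 2 10 2 0 22-9 4-3 0-3-34-45 0-8-8-16z"/>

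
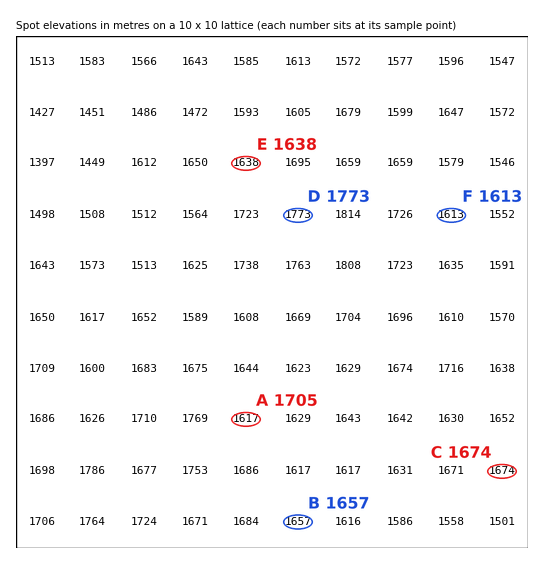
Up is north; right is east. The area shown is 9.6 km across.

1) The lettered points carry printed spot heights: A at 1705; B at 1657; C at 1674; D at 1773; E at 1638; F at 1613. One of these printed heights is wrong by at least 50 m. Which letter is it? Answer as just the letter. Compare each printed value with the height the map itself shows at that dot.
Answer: A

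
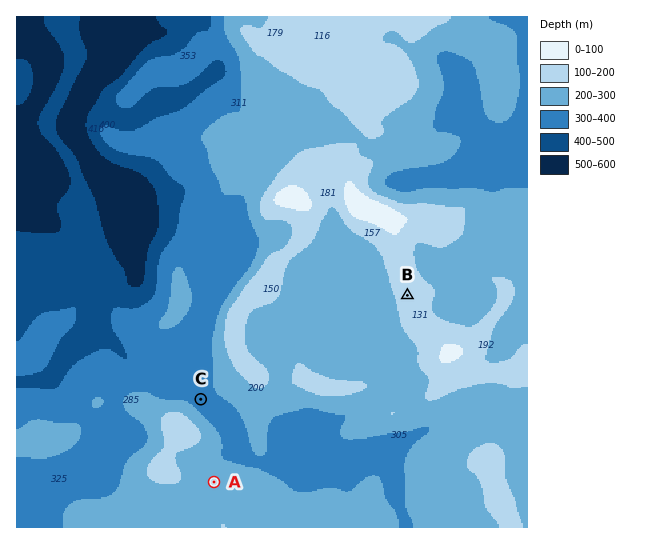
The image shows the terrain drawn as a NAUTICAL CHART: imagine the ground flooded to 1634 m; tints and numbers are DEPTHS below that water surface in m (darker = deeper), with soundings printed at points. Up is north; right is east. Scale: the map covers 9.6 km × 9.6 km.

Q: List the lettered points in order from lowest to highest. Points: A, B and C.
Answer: C A B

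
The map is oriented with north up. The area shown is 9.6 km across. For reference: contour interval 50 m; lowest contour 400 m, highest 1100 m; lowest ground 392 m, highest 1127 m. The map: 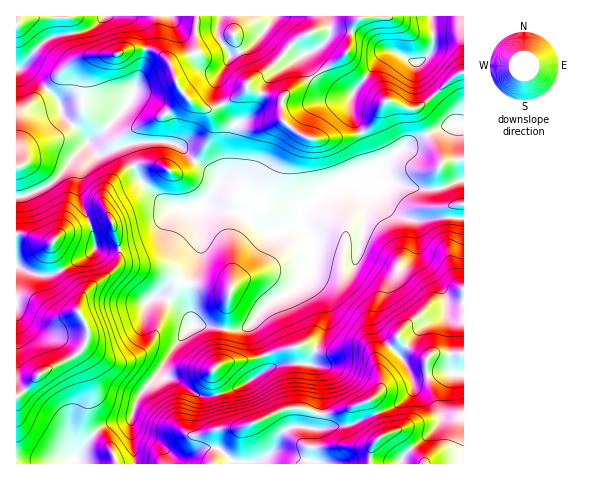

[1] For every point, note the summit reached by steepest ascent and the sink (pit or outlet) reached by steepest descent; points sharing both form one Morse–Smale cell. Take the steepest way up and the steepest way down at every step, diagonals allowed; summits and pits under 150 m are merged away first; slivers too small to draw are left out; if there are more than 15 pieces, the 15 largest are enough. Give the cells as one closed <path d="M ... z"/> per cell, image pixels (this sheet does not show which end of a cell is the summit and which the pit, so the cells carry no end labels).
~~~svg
<path d="M456 124l-10 2-12 4-29 16-36 31-5 2-14 0-25 12-21 18-9 17-23 8-8-3-10-9-2-4 0-15-9-12-16-8-7 0-4 2-2-10-20-14-13-14-13-5-28 0-16 4 14 33 19 18 12 9 11 2 15-1 5 23 0 22-12 36 4 38-14 15-21 33-21 26-4 16 0 25 4 23 328-1 0-337z"/><path d="M360 16l-86 0-21 28-22 12-14-24 3-16-116 0-14 13-35 7-10 4-25 28 13 8 25 25 7 18 17 15 6 12 8 8 8 0 23-10 13-2 28 0 8 2 18 17 16 10 4 4 3 9 10-1 16 8 9 12 0 15 2 4 10 9 8 3 23-8 9-17 21-18 25-12 14 0 5-2 29-27 36-20 17-6 13 1-1-53-9 4-26 24-11 8-10 0-16-7-6 0-13 23-7 6-10 5-23 3-23 0-17-9-10-10-1-9 2-13 64-45 6-27z"/><path d="M87 143l-35 40-20 10-16 4 1 267 117 0-2-23 0-25 4-16 21-26 21-33 14-15-4-38 12-36 0-22-4-22-23-1-16-10-19-18-14-33-20 8-8 0z"/><path d="M463 16l-102 0-8 9-6 27-64 45-2 13 1 9 10 10 14 8 26 1 18-2 15-6 7-6 13-23 6 0 16 7 12-1 35-31 10-5z"/><path d="M103 16l-87 1 1 180 9-1 26-13 35-40-5-9-17-15-7-18-25-25-13-8 25-28 10-4 35-7 9-7z"/><path d="M273 16l-52 0-4 16 14 24 22-12z"/>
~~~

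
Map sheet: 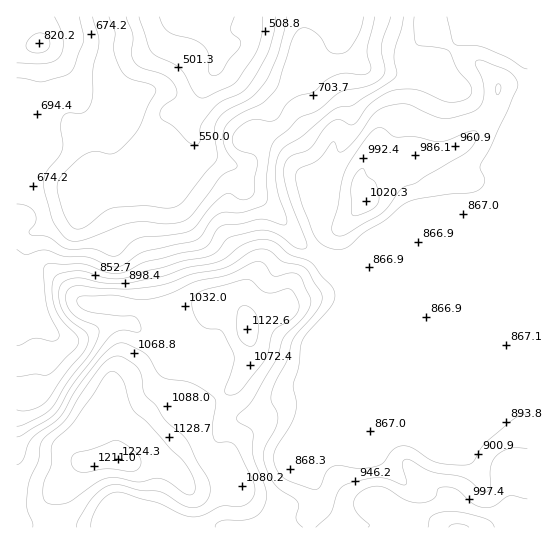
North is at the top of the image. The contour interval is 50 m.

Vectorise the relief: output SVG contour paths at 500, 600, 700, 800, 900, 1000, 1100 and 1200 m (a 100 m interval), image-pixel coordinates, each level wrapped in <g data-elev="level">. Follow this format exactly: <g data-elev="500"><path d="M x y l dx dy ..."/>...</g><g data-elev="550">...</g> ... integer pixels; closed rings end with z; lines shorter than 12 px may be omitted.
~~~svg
<g data-elev="500"><path d="M263 17l-1 16-4 16-20 30-7 7-29 12-4-1-4-4-9-19-6-6-22-12-6-4-12-35"/></g><g data-elev="600"><path d="M287 17l-8 36-11 25-16 19-25 13-9 9-4 12 3 23 0 6-34 42-6 4-7 2-25-2-32 2-10 4-17 14-9 3-7-4-8-15-5-20 2-11 16-17 11-8 9-3 16 3 10-5 17-19 10-24 8-15 0-2-3-3-23-7-8-8-8-18 1-20-6-16"/></g><g data-elev="700"><path d="M17 78l25 4 21-6 7-3 5-7 9-25-5-24"/><path d="M375 17l-8 32 0 6 4 12-1 4-7 4-18-2-11 3-9 5-11 11-15 4-8 4-5 5-7 11-4 4-5 1-17-1-7 2-7 5-6 8 0 10 6 5 15 5 3 6-3 33-4 4-7 2-5-1-8-6-5 1-12 11-16 20-7 6-15 3-36 4-8 4-12 13-6 1-20-7-26 0-18-12-18-2-2-4 6-8 0-9-6-7-12-3"/></g><g data-elev="800"><path d="M34 53l8 0 7-5 1-7-5-7-8-1-9 8-2 4 1 4z"/><path d="M404 17l-10 36 0 8 3 12-2 5-42 27-14 2-6 3-31 26-17 11-5 6-4 10 0 15 3 17 8 23-1 6-4 1-13-5-8-1-20 5-18 1-6 5-7 13-7 5-57 14-25 11-14 0-25-9-35 0-2 2-2 5 3 30 3 13 9 17 1 6-2 3-4 1-14-3-6 1-16 7"/></g><g data-elev="900"><path d="M527 414l-12 4-26 21-7 8-8 14-5 4-15 0-17-3-8-3-16-11-11-2-8 3-11 14-6 3-15 2-23-3-8 2-4 4-6 15-4 3-7 0-25-10-9-10-2-14 3-9 14-23 4-10 1-11-3-17 6-18 2-24 5-9 25-28 3-7 1-5-3-8-10-9-11-14-21-8-16-13-11-3-9 2-11 3-17 14-8 4-31 6-28 9-37 7-20-1-23-5-9 1-7 3-3 4-1 5 2 16 8 12 17 14 2 5-1 7-4 8-16 18-22 32-7 4-8 3-8 1-5-1"/><path d="M332 249l9 0 6-2 17-14 21-12 16-15 8-4 37-8 25-1 10-4 4-8-5-12 0-4 10-18 28-60-1-6-4-6-7-5-21-9-8 0-2 4 7 14 2 14-2 10-7 7-20 7-10 2-11-3-27-12-8 0-13 3-12 7-17 24-12 12-6 2-4-9-2-1-15 18-20 10-2 5 1 10 5 20 11 27 8 11z"/></g><g data-elev="1000"><path d="M215 527l2-4 5-2 21-1 11-3 7-5 4-9 2-6-1-8-13-35 0-21-3-4-12-7-1-4 17-20 22-39 8-22 19-19 7-11 1-5-1-5-9-19-4-4-7-1-16 3-3-2-7-11-7-1-28 13-32 6-26 12-18 6-15 1-27-5-32 2-2 2 0 3 2 4 4 3 14 4 37 3 5 6 2 8-4 2-16-2-10 5-37 48-19 30-9 8-24 14-5 2"/><path d="M527 499l-17-3-16 10-11 2-11-5-15-14-12-2-7 2-2 8-5 3-6 2-8 1-12-3-20-12-12-1-13 6-4 4-2 5 1 8 14 15-1 2"/><path d="M353 215l5 0 13-5 5-4 3-5 0-7-3-11-9-7-4-7-2 0-4 4-6 11 0 27z"/></g><g data-elev="1100"><path d="M77 527l2-8 12-20 10-9 9-5 9 0 20 5 20 1 23 14 9 3 6-1 6-2 4-4 3-7 0-7-2-8-11-18-10-20-5-7-16-13-11-16-10-10-2-5-2-15-3-7-5-5-12-7-10 2-9 7-21 29-15 25-21 18-4 5-3 19-8 17-2 12-1 17 5 15 1 5"/><path d="M469 527l-5-2-7-1-5 1-3 2"/><path d="M248 346l5 0 3-4 2-9 0-11-1-7-4-5-4-3-6-1-3 1-2 4-1 19 4 10z"/></g><g data-elev="1200"><path d="M78 471l8 1 21-3 26 2 7-4 1-6-3-6-7-7-10-6-7-2-20 8-20 6-3 4 0 5 3 6z"/></g>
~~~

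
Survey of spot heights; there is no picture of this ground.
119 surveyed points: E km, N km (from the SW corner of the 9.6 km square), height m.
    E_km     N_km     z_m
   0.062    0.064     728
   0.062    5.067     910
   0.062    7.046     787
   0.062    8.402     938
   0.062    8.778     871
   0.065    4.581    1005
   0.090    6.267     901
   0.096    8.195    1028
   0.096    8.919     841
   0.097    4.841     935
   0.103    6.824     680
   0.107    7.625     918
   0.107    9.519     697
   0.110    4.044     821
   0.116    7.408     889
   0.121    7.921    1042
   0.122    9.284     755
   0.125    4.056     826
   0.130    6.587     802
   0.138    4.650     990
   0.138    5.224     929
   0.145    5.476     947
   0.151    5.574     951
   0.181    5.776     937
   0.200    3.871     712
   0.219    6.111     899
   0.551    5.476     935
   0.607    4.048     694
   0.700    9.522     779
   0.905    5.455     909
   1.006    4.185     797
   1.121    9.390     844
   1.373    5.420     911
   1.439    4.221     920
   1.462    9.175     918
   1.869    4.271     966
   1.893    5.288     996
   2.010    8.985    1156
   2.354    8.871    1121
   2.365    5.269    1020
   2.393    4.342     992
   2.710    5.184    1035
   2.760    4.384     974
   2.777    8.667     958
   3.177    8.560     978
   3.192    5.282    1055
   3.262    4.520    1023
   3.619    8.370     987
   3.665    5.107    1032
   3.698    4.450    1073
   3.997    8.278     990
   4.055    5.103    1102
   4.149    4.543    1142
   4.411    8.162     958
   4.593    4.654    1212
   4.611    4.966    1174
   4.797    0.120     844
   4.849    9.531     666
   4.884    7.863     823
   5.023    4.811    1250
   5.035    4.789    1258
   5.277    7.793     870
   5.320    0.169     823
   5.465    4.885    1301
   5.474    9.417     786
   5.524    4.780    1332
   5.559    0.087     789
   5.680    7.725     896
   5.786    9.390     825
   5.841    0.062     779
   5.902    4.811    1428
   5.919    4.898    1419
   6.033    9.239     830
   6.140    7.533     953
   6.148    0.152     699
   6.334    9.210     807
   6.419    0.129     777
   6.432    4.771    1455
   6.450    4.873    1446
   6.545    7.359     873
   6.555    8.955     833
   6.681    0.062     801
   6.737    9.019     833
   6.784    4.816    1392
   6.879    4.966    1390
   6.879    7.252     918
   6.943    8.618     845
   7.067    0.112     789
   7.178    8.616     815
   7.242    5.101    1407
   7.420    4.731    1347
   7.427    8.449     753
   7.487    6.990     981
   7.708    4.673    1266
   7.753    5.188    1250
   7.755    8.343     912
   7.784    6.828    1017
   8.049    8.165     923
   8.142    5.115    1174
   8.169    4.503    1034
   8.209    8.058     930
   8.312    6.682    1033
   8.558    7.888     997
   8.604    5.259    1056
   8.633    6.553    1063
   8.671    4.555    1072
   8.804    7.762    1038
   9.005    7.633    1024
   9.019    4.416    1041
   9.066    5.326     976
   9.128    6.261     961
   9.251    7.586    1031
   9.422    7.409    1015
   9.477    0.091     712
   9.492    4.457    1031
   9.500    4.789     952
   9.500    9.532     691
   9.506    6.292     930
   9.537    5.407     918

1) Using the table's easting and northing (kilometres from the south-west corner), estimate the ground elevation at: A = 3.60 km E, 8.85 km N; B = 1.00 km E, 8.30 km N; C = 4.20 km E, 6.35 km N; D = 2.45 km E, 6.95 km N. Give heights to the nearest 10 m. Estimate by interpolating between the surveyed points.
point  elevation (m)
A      910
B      1070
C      1000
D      920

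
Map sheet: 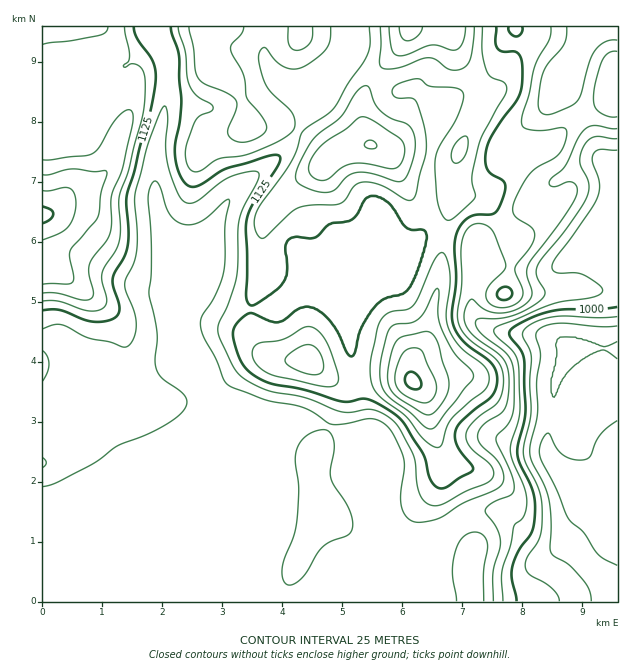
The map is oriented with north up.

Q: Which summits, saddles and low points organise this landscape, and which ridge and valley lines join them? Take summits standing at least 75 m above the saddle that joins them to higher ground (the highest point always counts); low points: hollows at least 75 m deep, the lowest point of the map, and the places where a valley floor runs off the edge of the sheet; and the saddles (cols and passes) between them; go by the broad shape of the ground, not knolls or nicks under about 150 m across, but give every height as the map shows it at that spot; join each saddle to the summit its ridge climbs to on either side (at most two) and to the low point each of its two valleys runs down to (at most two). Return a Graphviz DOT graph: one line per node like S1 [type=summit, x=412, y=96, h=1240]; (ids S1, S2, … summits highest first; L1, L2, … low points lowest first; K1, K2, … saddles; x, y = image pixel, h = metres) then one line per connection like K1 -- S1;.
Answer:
graph terrain {
  S1 [type=summit, x=413, y=381, h=1256];
  S2 [type=summit, x=43, y=216, h=1255];
  S3 [type=summit, x=409, y=28, h=1235];
  L1 [type=low, x=617, y=522, h=905];
  K1 [type=saddle, x=445, y=235, h=1142];
  K2 [type=saddle, x=167, y=73, h=1105];
  K3 [type=saddle, x=511, y=268, h=1103];
  K4 [type=saddle, x=328, y=427, h=1074];
  K1 -- S1;
  K1 -- S3;
  K1 -- L1;
  K2 -- S2;
  K2 -- S3;
  K2 -- L1;
  K3 -- S2;
  K3 -- S1;
  K3 -- L1;
  K4 -- S2;
  K4 -- S1;
  K4 -- L1;
}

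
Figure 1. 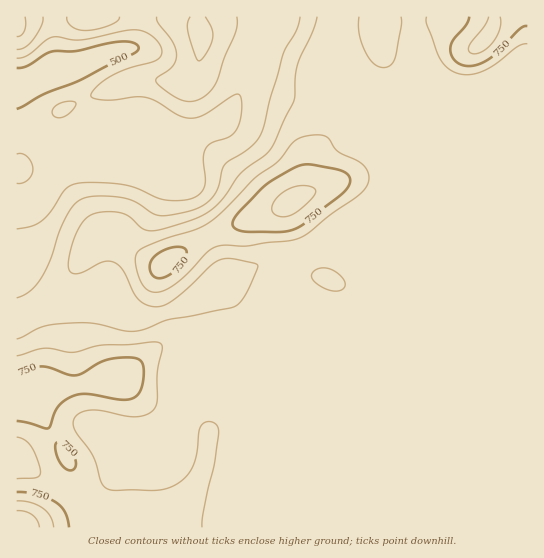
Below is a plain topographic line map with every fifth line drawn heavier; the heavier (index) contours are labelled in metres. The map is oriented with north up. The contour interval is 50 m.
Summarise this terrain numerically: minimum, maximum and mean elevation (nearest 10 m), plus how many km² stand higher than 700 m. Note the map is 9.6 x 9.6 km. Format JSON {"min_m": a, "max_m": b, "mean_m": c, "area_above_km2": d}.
{"min_m": 470, "max_m": 890, "mean_m": 650, "area_above_km2": 15.1}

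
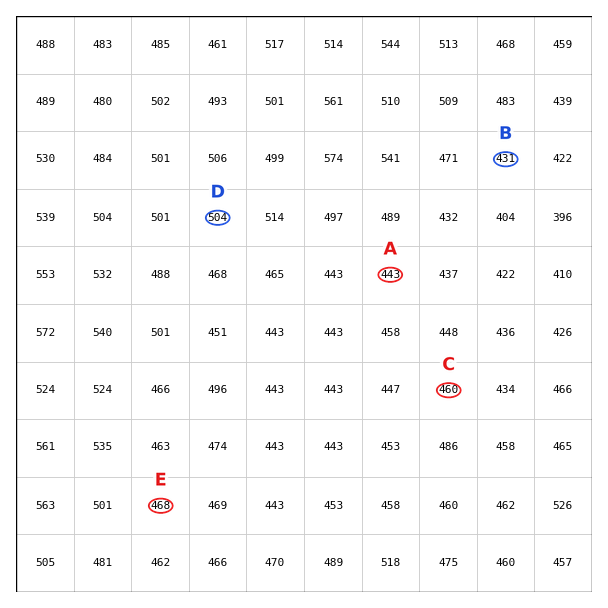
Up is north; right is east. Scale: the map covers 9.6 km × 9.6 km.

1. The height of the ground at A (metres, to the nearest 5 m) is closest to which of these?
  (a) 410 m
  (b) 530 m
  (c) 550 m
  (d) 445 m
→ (d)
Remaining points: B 430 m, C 460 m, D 505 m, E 470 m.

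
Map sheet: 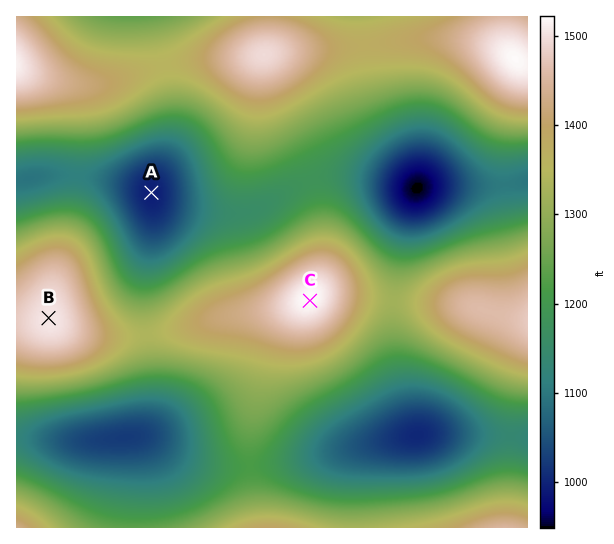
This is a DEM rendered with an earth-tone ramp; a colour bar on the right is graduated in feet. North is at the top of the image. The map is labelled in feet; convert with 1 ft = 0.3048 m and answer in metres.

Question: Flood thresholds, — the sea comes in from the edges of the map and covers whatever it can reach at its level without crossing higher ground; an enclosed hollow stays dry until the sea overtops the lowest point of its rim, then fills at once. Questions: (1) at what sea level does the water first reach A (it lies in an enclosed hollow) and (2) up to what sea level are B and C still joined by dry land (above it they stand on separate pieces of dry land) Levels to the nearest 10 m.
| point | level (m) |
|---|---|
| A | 340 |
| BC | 410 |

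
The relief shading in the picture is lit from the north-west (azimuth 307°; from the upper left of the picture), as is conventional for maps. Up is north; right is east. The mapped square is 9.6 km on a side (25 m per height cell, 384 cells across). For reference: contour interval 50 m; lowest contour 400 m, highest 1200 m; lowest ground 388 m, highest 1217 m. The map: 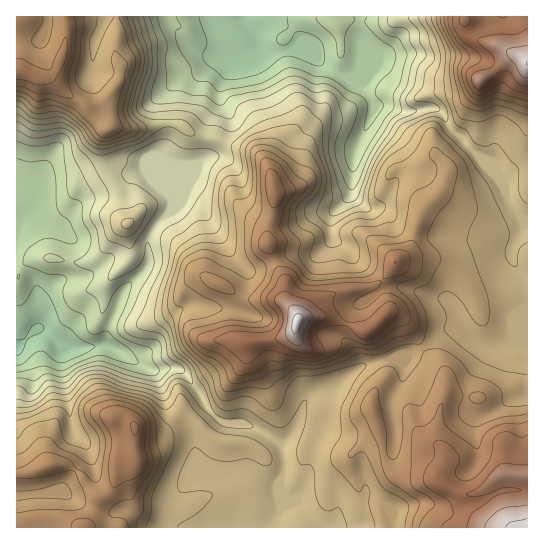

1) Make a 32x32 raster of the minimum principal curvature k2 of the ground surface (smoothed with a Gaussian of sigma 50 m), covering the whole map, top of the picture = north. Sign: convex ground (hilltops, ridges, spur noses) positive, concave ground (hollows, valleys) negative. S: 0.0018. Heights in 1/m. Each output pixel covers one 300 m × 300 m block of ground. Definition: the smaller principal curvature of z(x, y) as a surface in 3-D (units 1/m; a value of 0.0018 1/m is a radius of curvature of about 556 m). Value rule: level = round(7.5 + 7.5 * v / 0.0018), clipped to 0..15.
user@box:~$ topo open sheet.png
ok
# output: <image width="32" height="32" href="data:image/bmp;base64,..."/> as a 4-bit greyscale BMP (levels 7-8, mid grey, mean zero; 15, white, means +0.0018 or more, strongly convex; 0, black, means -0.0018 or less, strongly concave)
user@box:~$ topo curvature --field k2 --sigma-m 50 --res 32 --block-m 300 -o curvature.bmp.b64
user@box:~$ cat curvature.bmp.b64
<image width="32" height="32" href="data:image/bmp;base64,Qk12AgAAAAAAAHYAAAAoAAAAIAAAACAAAAABAAQAAAAAAAACAAATCwAAEwsAABAAAAAAAAAAAAAAABEREQAiIiIAMzMzAERERABVVVUAZmZmAHd3dwCIiIgAmZmZAKqqqgC7u7sAzMzMAN3d3QDu7u4A////AId3hWRGd3d3aGZmZVl2d5dFQ0ZHVnh3iGZ4V2MiJVRmQ0RkdkV3d4dnd1ZHd4ZmRHh0RHhzZ3d3V2Z0Z2d1J4dndhVoZVd3eEdmlWRmeERlV1IkZ0ZWeHQ2dWVzaIdHlmhwWGpkZxAEdXVmgmZlQ4ZFkKmZYYAXWHV2WYJ1dWUkQmJ3ZkKAhkVlVTh0ZYZ5ZWREmGQBA1eGUyITd1Z4VmZGQjQAQiZWhVR3UQJWiGZmNkMQFCOKeJZZVTV0NGVVZ2RmhGlRhmdRKSNIhYVWZ2d1Z1cXVjMgATlmQ2mFZXhnZVlnFldlZkaFZmUlIlZ3d2RER1BWeIc0hiVlQkZXd3dohmR2FKp0IyQ1QkuHZ3dmZ3VFNBVYUmt1UzRnZmZ3Z2ZUR5cHZSV3VYF4Y0VXeHV3ZHiIQlY3ZVMxRiR3Z3d1d1Y0VnVGWCWERQBkh4d3R3dIZ3ZHdGcIhpUghWZ3dkd2R1Zld3RSOJSGMIlneVRnVSUxETVUM3lVdEBnaIYFd0YxbIhEh4NlVmVgRnlwVmc3RGdkR5ZjVnd3dBY2BFVUKEZ2UQVnRodoaFYiQAdERlh0RoYjZkVmeUgzZVZUpziHdTV4RGZVRGZCR1VoRpU4dXgWikRlZ3ZEVYZkMjEDZ1RnJYZVR2h2hlV1NFU4d3aVV0RmVHZ3Z3Z4dWlEbHVV"/>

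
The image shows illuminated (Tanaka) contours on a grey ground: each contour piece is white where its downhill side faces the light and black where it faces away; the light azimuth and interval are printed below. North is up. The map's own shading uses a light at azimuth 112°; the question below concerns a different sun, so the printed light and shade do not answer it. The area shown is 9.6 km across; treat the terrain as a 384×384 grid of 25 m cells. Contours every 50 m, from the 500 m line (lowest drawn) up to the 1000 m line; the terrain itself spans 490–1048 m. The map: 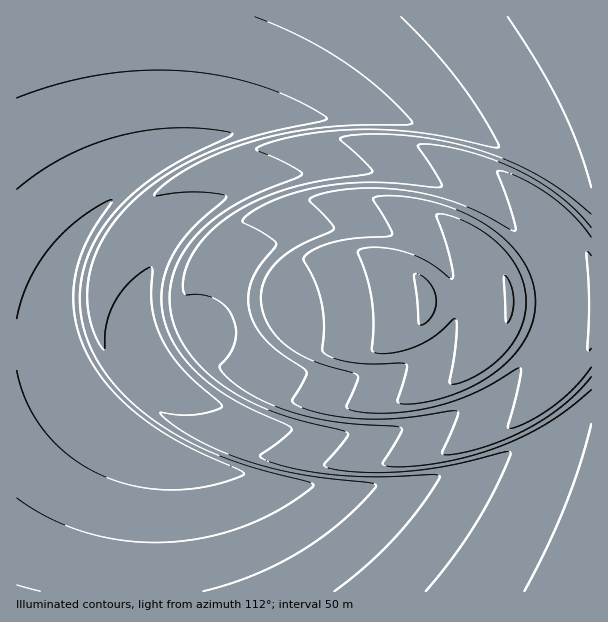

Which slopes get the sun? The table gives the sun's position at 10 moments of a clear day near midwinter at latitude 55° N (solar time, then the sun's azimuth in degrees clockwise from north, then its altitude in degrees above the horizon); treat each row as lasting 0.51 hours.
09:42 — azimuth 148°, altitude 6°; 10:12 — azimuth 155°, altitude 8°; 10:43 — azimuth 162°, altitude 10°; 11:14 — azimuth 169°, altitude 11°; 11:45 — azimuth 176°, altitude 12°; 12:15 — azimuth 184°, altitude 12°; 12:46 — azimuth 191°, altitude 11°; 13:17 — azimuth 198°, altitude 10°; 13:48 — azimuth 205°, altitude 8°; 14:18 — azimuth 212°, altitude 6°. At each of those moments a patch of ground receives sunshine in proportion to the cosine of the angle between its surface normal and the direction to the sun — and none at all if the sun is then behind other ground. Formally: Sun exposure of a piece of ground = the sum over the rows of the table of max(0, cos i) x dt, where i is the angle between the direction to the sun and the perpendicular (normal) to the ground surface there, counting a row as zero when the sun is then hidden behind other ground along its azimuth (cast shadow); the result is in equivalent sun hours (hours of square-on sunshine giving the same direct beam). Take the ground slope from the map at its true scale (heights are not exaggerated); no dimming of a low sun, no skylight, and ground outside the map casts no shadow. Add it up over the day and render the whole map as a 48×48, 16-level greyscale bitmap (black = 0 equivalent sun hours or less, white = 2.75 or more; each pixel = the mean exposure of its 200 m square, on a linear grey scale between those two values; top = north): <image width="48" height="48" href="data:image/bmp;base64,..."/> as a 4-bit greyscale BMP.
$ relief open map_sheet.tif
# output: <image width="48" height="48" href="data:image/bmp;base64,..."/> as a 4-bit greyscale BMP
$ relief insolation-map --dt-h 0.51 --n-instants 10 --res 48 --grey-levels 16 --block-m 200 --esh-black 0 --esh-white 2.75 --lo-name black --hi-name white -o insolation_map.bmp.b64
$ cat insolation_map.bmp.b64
<image width="48" height="48" href="data:image/bmp;base64,Qk32BAAAAAAAAHYAAAAoAAAAMAAAADAAAAABAAQAAAAAAIAEAAATCwAAEwsAABAAAAAAAAAAAAAAABEREQAiIiIAMzMzAERERABVVVUAZmZmAHd3dwCIiIgAmZmZAKqqqgC7u7sAzMzMAN3d3QDu7u4A////AFVWZmZmZmZmZmZmZmZmZlVVVVVVVVVVVVVmZmZmZmZmZmZmZmZmZmVVVVVVVVVVVVVmZmZmZmZmZmZmZmZmZmVVVVVVVVVVVVZmZmZmZmZmZmZmZmZmZmZVVVVVVVVVVVZmZmZmZmZmZmZmZmZmZmZVVVVVVVVVVVZmZmZmZmZmZmZmZmZmZmZlVVVVVVVVVVZmZmZmZmZmZmZmZmZmZmZlVVVVVVVVVVVmZmZmZmZmZmZmZmZmZmZlVVVVVVVVVVVmZmZmZmZmZmZmZmVVVVVVVVVVVVVVVVVWZmZmZmZmZmUyEQAAAAESNFVVVVVVVVVVZmZmZmZmQhAAAAAAAAAAAAI1VVVVVVVVVmZmZmUxAAAAAAAAAAAAAAAAJFVVVVVVVWZmZTAAAAASIzNDMyIRAAAAACRVVVVVVVVVQQAAEjRUQyIREiI0MhAAAAA1VVVVVVVTAAATRVMgAAAAAAAAE0MhAAACVVVVVVUgABNFQxAAAAAAAAAAAAJEMQAAJVVVVVIAAkRTEAAAAAARAAAAAAADRDEAAlVVVTABNEUgAAASIzREMzIRAAAAJEMgAFVVVBATRFIAABNEQyERESNDMgAAAkQyEFVVUxI0RDEAE0RDEAAAAAASRDIAADREMVVVQiNERCESNEQgASIzIhAAJEQxACREREREQiNEQyIjREMRNEREREMhEkRDISNEVUREQzREQzM0REIjRERERERDIkREMjNVVURERDRERDM0REM0REREREREM0REM0RFVURERDRERFQ0REVERERERERERERERFVVVUREVURERWU0REZkREREREREZlRERWZUREREVlRERXZEREZ2RERERERGh1REV3ZERERER2RERHhkNER5dUREREV5hUREeYVERURER4VERGmVNERHqpdmZ5qoVERGqnRERURERZhDM0eqZDM0V5u7u5dURER6uFREWERERHt0MzSLuEMzM0RVVERERFjMlUREe0REQ0i3MzNHvbhUMzM0REREWM3IVERHykREMzScczMzWc7bhlRERFaL3tpkRESNtUREMzNJ2kMzM1i+/+3d3u/+yWRERFrqVERDMzMzfddDMzNFebzd3Ll1RERESN6VRERDMzMzNa/YQzMzMzNERERERERY37ZERERDMzMzMzW/+3QzMzMzMzRERXv/x0RERERDMzMzMzM1jf/bhlVERVeL7/6WREREREREMzMzMzMzM1et///////+uFREREREREREMzMzMzMzMzMzRFZ3dmVEREREREREREREQzMzMzMzMzMzMzMzM0REREREREREREREQzMzMzMzMzMzMzMzM0RERERERERERERERDMzMzMzMzMzMzMzNEREREREREREREREREQzMzMzMzMzMzMzRERERERERERERERERERDMzMzMzMzMzM0REREREREREREREREREREQzMzMzMzMzREREREREREREREREREREREREQzMzMzRERERERERERERERERERERERERERERERERERERERERERERERERA=="/>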